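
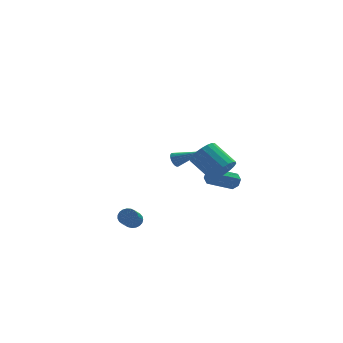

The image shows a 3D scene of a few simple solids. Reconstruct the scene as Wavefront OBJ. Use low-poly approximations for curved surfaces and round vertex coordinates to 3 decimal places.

v 2.972 -4.236 0.443
v 3.471 -4.461 1.219
v 2.527 -3.189 2.194
v 2.028 -2.964 1.417
v 3.703 -4.154 1.044
v 2.759 -2.882 2.018
v 3.791 -3.863 0.749
v 2.846 -2.591 1.724
v 3.716 -3.647 0.394
v 2.771 -2.375 1.369
v 3.494 -3.547 0.048
v 2.549 -2.275 1.023
v 3.168 -3.583 -0.219
v 2.224 -2.311 0.756
v 2.804 -3.749 -0.356
v 1.86 -2.477 0.619
v 2.473 -4.011 -0.334
v 1.529 -2.739 0.641
v 2.241 -4.318 -0.158
v 1.297 -3.046 0.816
v 2.154 -4.609 0.136
v 1.209 -3.337 1.111
v 2.229 -4.825 0.491
v 1.284 -3.553 1.466
v 2.451 -4.925 0.837
v 1.506 -3.653 1.812
v 2.776 -4.889 1.104
v 1.832 -3.617 2.079
v 3.14 -4.723 1.241
v 2.196 -3.451 2.216
v 4.698 0.68 -3.218
v 5.06 0.714 -2.691
v 3.644 -0.225 -1.656
v 3.282 -0.26 -2.182
v 4.766 1.102 -2.742
v 3.35 0.163 -1.706
v 4.432 1.243 -3.072
v 3.016 0.304 -2.036
v 4.253 1.053 -3.487
v 2.837 0.114 -2.451
v 4.336 0.645 -3.744
v 2.92 -0.294 -2.709
v 4.63 0.257 -3.694
v 3.214 -0.682 -2.658
v 4.964 0.116 -3.364
v 3.548 -0.823 -2.328
v 5.143 0.306 -2.949
v 3.727 -0.633 -1.913
v 1.999 4.399 -3.056
v 2.32 4.528 -3.497
v 3.701 3.561 -2.064
v 2.338 4.719 -3.366
v 2.298 4.856 -3.182
v 2.206 4.914 -2.976
v 2.079 4.882 -2.783
v 1.938 4.767 -2.638
v 1.807 4.589 -2.565
v 1.71 4.378 -2.577
v 1.663 4.17 -2.671
v 1.674 4.002 -2.832
v 1.741 3.903 -3.032
v 1.853 3.89 -3.236
v 1.991 3.964 -3.408
v 2.129 4.114 -3.52
v 2.246 4.314 -3.551
v -1.828 -1.986 -4.282
v -1.392 -1.853 -3.891
v -1.876 -2.801 -3.028
v -2.312 -2.934 -3.418
v -1.574 -1.697 -3.821
v -2.057 -2.645 -2.958
v -1.799 -1.591 -3.831
v -2.283 -2.539 -2.968
v -2.03 -1.553 -3.919
v -2.513 -2.501 -3.056
v -2.226 -1.59 -4.069
v -2.709 -2.538 -3.206
v -2.353 -1.695 -4.256
v -2.836 -2.643 -3.393
v -2.389 -1.851 -4.447
v -2.872 -2.799 -3.584
v -2.328 -2.03 -4.61
v -2.812 -2.978 -3.747
v -2.181 -2.202 -4.716
v -2.665 -3.15 -3.853
v -1.973 -2.336 -4.747
v -2.456 -3.284 -3.884
v -1.74 -2.41 -4.697
v -2.223 -3.357 -3.834
v -1.522 -2.41 -4.576
v -2.005 -3.358 -3.713
v -1.357 -2.337 -4.403
v -1.841 -3.285 -3.54
v -1.274 -2.204 -4.21
v -1.757 -3.151 -3.347
v -1.286 -2.032 -4.029
v -1.77 -2.98 -3.166
f 2 1 5
f 2 5 3
f 3 5 6
f 3 6 4
f 5 1 7
f 5 7 6
f 6 7 8
f 6 8 4
f 7 1 9
f 7 9 8
f 8 9 10
f 8 10 4
f 9 1 11
f 9 11 10
f 10 11 12
f 10 12 4
f 11 1 13
f 11 13 12
f 12 13 14
f 12 14 4
f 13 1 15
f 13 15 14
f 14 15 16
f 14 16 4
f 15 1 17
f 15 17 16
f 16 17 18
f 16 18 4
f 17 1 19
f 17 19 18
f 18 19 20
f 18 20 4
f 19 1 21
f 19 21 20
f 20 21 22
f 20 22 4
f 21 1 23
f 21 23 22
f 22 23 24
f 22 24 4
f 23 1 25
f 23 25 24
f 24 25 26
f 24 26 4
f 25 1 27
f 25 27 26
f 26 27 28
f 26 28 4
f 27 1 29
f 27 29 28
f 28 29 30
f 28 30 4
f 29 1 2
f 29 2 30
f 30 2 3
f 30 3 4
f 32 31 35
f 32 35 33
f 33 35 36
f 33 36 34
f 35 31 37
f 35 37 36
f 36 37 38
f 36 38 34
f 37 31 39
f 37 39 38
f 38 39 40
f 38 40 34
f 39 31 41
f 39 41 40
f 40 41 42
f 40 42 34
f 41 31 43
f 41 43 42
f 42 43 44
f 42 44 34
f 43 31 45
f 43 45 44
f 44 45 46
f 44 46 34
f 45 31 47
f 45 47 46
f 46 47 48
f 46 48 34
f 47 31 32
f 47 32 48
f 48 32 33
f 48 33 34
f 50 49 52
f 50 52 51
f 52 49 53
f 52 53 51
f 53 49 54
f 53 54 51
f 54 49 55
f 54 55 51
f 55 49 56
f 55 56 51
f 56 49 57
f 56 57 51
f 57 49 58
f 57 58 51
f 58 49 59
f 58 59 51
f 59 49 60
f 59 60 51
f 60 49 61
f 60 61 51
f 61 49 62
f 61 62 51
f 62 49 63
f 62 63 51
f 63 49 64
f 63 64 51
f 64 49 65
f 64 65 51
f 65 49 50
f 65 50 51
f 67 66 70
f 67 70 68
f 68 70 71
f 68 71 69
f 70 66 72
f 70 72 71
f 71 72 73
f 71 73 69
f 72 66 74
f 72 74 73
f 73 74 75
f 73 75 69
f 74 66 76
f 74 76 75
f 75 76 77
f 75 77 69
f 76 66 78
f 76 78 77
f 77 78 79
f 77 79 69
f 78 66 80
f 78 80 79
f 79 80 81
f 79 81 69
f 80 66 82
f 80 82 81
f 81 82 83
f 81 83 69
f 82 66 84
f 82 84 83
f 83 84 85
f 83 85 69
f 84 66 86
f 84 86 85
f 85 86 87
f 85 87 69
f 86 66 88
f 86 88 87
f 87 88 89
f 87 89 69
f 88 66 90
f 88 90 89
f 89 90 91
f 89 91 69
f 90 66 92
f 90 92 91
f 91 92 93
f 91 93 69
f 92 66 94
f 92 94 93
f 93 94 95
f 93 95 69
f 94 66 96
f 94 96 95
f 95 96 97
f 95 97 69
f 96 66 67
f 96 67 97
f 97 67 68
f 97 68 69



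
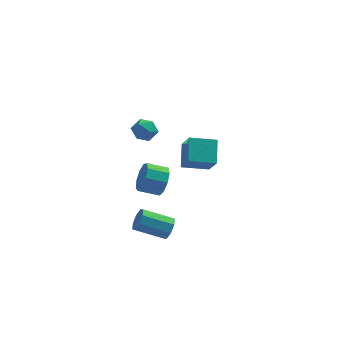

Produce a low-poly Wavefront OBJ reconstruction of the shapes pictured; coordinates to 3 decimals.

v -0.717 1.511 0.161
v -0.244 1.886 0.503
v 0.104 0.934 -0.343
v 0.577 1.309 -0.001
v 0.178 0.858 0.343
v -0.33 1.214 0.654
v 0.19 1.606 -0.494
v -0.318 1.962 -0.183
v 0.317 1.945 0.098
v 0.309 1.482 0.615
v -0.449 1.338 -0.455
v -0.457 0.875 0.062
v 0.778 -3.057 -3.36
v 1.036 -2.864 -2.83
v -0.381 -2.73 -2.19
v -0.638 -2.923 -2.72
v 0.937 -2.505 -3.125
v -0.48 -2.372 -2.485
v 0.745 -2.47 -3.557
v -0.672 -2.336 -2.918
v 0.573 -2.779 -3.874
v -0.844 -2.645 -3.235
v 0.521 -3.25 -3.89
v -0.896 -3.116 -3.25
v 0.62 -3.608 -3.595
v -0.797 -3.475 -2.955
v 0.812 -3.644 -3.162
v -0.605 -3.51 -2.523
v 0.984 -3.335 -2.845
v -0.433 -3.201 -2.206
v 1.743 2.976 -4.053
v 2.03 2.107 -2.889
v 1.873 4.116 -3.234
v 2.159 3.248 -2.07
v 3.121 3.032 -4.35
v 3.407 2.164 -3.186
v 3.25 4.173 -3.531
v 3.537 3.304 -2.367
v 0.542 -2.732 -0.24
v 0.795 -2.393 0.415
v -0.169 -2.37 0.776
v -0.422 -2.708 0.12
v 0.67 -2.021 0.054
v -0.295 -1.997 0.415
v 0.484 -1.981 -0.444
v -0.48 -1.958 -0.084
v 0.326 -2.293 -0.848
v -0.639 -2.269 -0.487
v 0.269 -2.81 -0.967
v -0.696 -2.786 -0.606
v 0.34 -3.29 -0.746
v -0.625 -3.267 -0.385
v 0.506 -3.509 -0.288
v -0.459 -3.486 0.072
v 0.688 -3.365 0.192
v -0.276 -3.341 0.552
v 0.803 -2.924 0.469
v -0.162 -2.9 0.83
f 1 12 6
f 1 6 2
f 1 2 8
f 1 8 11
f 1 11 12
f 2 6 10
f 6 12 5
f 12 11 3
f 11 8 7
f 8 2 9
f 4 10 5
f 4 5 3
f 4 3 7
f 4 7 9
f 4 9 10
f 5 10 6
f 3 5 12
f 7 3 11
f 9 7 8
f 10 9 2
f 14 13 17
f 14 17 15
f 15 17 18
f 15 18 16
f 17 13 19
f 17 19 18
f 18 19 20
f 18 20 16
f 19 13 21
f 19 21 20
f 20 21 22
f 20 22 16
f 21 13 23
f 21 23 22
f 22 23 24
f 22 24 16
f 23 13 25
f 23 25 24
f 24 25 26
f 24 26 16
f 25 13 27
f 25 27 26
f 26 27 28
f 26 28 16
f 27 13 29
f 27 29 28
f 28 29 30
f 28 30 16
f 29 13 14
f 29 14 30
f 30 14 15
f 30 15 16
f 32 34 31
f 35 32 31
f 31 34 33
f 33 35 31
f 32 38 34
f 36 32 35
f 36 38 32
f 34 38 33
f 37 35 33
f 33 38 37
f 37 36 35
f 38 36 37
f 40 39 43
f 40 43 41
f 41 43 44
f 41 44 42
f 43 39 45
f 43 45 44
f 44 45 46
f 44 46 42
f 45 39 47
f 45 47 46
f 46 47 48
f 46 48 42
f 47 39 49
f 47 49 48
f 48 49 50
f 48 50 42
f 49 39 51
f 49 51 50
f 50 51 52
f 50 52 42
f 51 39 53
f 51 53 52
f 52 53 54
f 52 54 42
f 53 39 55
f 53 55 54
f 54 55 56
f 54 56 42
f 55 39 57
f 55 57 56
f 56 57 58
f 56 58 42
f 57 39 40
f 57 40 58
f 58 40 41
f 58 41 42



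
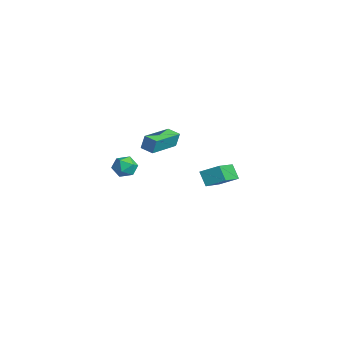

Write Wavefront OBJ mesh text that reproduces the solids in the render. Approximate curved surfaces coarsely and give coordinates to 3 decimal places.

v 2.953 0.359 -2.662
v 2.362 0.251 -1.874
v 3.501 1.221 -2.133
v 2.91 1.114 -1.346
v 4.27 -0.974 -1.854
v 3.679 -1.081 -1.067
v 4.818 -0.111 -1.326
v 4.227 -0.219 -0.538
v -4.104 -2.11 -3.966
v -3.635 -2.154 -3.321
v -3.305 -2.906 -4.599
v -2.836 -2.95 -3.954
v -3.562 -3.284 -3.944
v -4.056 -2.792 -3.553
v -2.884 -2.268 -4.367
v -3.378 -1.776 -3.976
v -2.881 -2.251 -3.568
v -3.3 -2.879 -3.307
v -3.64 -2.181 -4.613
v -4.059 -2.809 -4.352
v -0.542 -2.688 -1.039
v -0.468 -2.487 -0.144
v -1.64 -0.914 -1.349
v -1.567 -0.712 -0.454
v 0.147 -2.288 -1.186
v 0.22 -2.086 -0.291
v -0.952 -0.513 -1.496
v -0.878 -0.312 -0.601
f 2 4 1
f 5 2 1
f 1 4 3
f 3 5 1
f 2 8 4
f 6 2 5
f 6 8 2
f 4 8 3
f 7 5 3
f 3 8 7
f 7 6 5
f 8 6 7
f 9 20 14
f 9 14 10
f 9 10 16
f 9 16 19
f 9 19 20
f 10 14 18
f 14 20 13
f 20 19 11
f 19 16 15
f 16 10 17
f 12 18 13
f 12 13 11
f 12 11 15
f 12 15 17
f 12 17 18
f 13 18 14
f 11 13 20
f 15 11 19
f 17 15 16
f 18 17 10
f 22 24 21
f 25 22 21
f 21 24 23
f 23 25 21
f 22 28 24
f 26 22 25
f 26 28 22
f 24 28 23
f 27 25 23
f 23 28 27
f 27 26 25
f 28 26 27



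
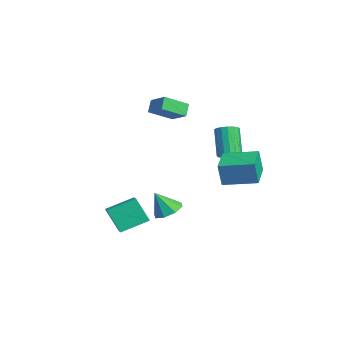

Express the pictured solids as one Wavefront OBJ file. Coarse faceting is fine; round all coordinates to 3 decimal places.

v -2.039 0.113 -4.227
v -1.083 0.211 -3.953
v -2.381 -0.633 -2.773
v -1.51 0.811 -3.746
v -2.247 1.002 -3.821
v -2.863 0.672 -4.134
v -2.996 0.015 -4.502
v -2.569 -0.586 -4.709
v -1.832 -0.777 -4.634
v -1.216 -0.447 -4.321
v 0.488 -4.635 -2.029
v 1.368 -4.82 -1.664
v 0.566 -2.908 -1.343
v 1.446 -3.093 -0.978
v 1.234 -4.067 -3.542
v 2.114 -4.252 -3.177
v 1.312 -2.34 -2.856
v 2.192 -2.525 -2.491
v -3.188 -0.731 3.657
v -3.72 -0.361 4.365
v -3.235 0.805 2.82
v -3.767 1.175 3.528
v -1.973 -0.315 4.352
v -2.505 0.055 5.06
v -2.02 1.221 3.515
v -2.552 1.591 4.223
v -0.06 3.056 -0.517
v -0.12 2.808 1.012
v 1.003 4.894 -0.177
v 0.943 4.646 1.352
v 1.737 2.034 -0.612
v 1.677 1.786 0.917
v 2.8 3.872 -0.272
v 2.74 3.624 1.257
v -0.602 3.425 0.511
v -0.199 2.923 0.914
v -1.435 3.233 2.533
v -1.838 3.735 2.129
v -0.034 3.241 0.98
v -1.269 3.55 2.599
v 0.002 3.6 0.938
v -1.234 3.91 2.557
v -0.102 3.92 0.798
v -1.338 4.229 2.417
v -0.32 4.126 0.592
v -1.555 4.435 2.211
v -0.602 4.172 0.368
v -1.838 4.481 1.987
v -0.885 4.047 0.176
v -2.121 4.356 1.795
v -1.103 3.779 0.061
v -2.338 4.088 1.68
v -1.206 3.43 0.049
v -2.442 3.74 1.668
v -1.171 3.081 0.142
v -2.406 3.39 1.761
v -1.005 2.81 0.32
v -2.241 3.119 1.939
v -0.748 2.68 0.542
v -1.983 2.989 2.161
v -0.456 2.721 0.756
v -1.692 3.03 2.375
f 2 1 4
f 2 4 3
f 4 1 5
f 4 5 3
f 5 1 6
f 5 6 3
f 6 1 7
f 6 7 3
f 7 1 8
f 7 8 3
f 8 1 9
f 8 9 3
f 9 1 10
f 9 10 3
f 10 1 2
f 10 2 3
f 12 14 11
f 15 12 11
f 11 14 13
f 13 15 11
f 12 18 14
f 16 12 15
f 16 18 12
f 14 18 13
f 17 15 13
f 13 18 17
f 17 16 15
f 18 16 17
f 20 22 19
f 23 20 19
f 19 22 21
f 21 23 19
f 20 26 22
f 24 20 23
f 24 26 20
f 22 26 21
f 25 23 21
f 21 26 25
f 25 24 23
f 26 24 25
f 28 30 27
f 31 28 27
f 27 30 29
f 29 31 27
f 28 34 30
f 32 28 31
f 32 34 28
f 30 34 29
f 33 31 29
f 29 34 33
f 33 32 31
f 34 32 33
f 36 35 39
f 36 39 37
f 37 39 40
f 37 40 38
f 39 35 41
f 39 41 40
f 40 41 42
f 40 42 38
f 41 35 43
f 41 43 42
f 42 43 44
f 42 44 38
f 43 35 45
f 43 45 44
f 44 45 46
f 44 46 38
f 45 35 47
f 45 47 46
f 46 47 48
f 46 48 38
f 47 35 49
f 47 49 48
f 48 49 50
f 48 50 38
f 49 35 51
f 49 51 50
f 50 51 52
f 50 52 38
f 51 35 53
f 51 53 52
f 52 53 54
f 52 54 38
f 53 35 55
f 53 55 54
f 54 55 56
f 54 56 38
f 55 35 57
f 55 57 56
f 56 57 58
f 56 58 38
f 57 35 59
f 57 59 58
f 58 59 60
f 58 60 38
f 59 35 61
f 59 61 60
f 60 61 62
f 60 62 38
f 61 35 36
f 61 36 62
f 62 36 37
f 62 37 38



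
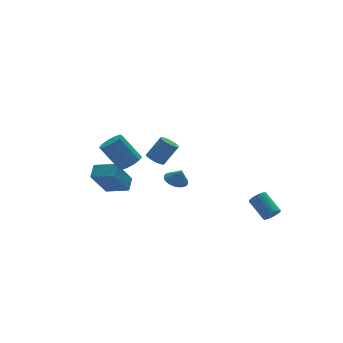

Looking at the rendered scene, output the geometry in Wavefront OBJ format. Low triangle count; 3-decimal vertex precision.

v -3.501 -1.074 2.03
v -2.78 -0.801 2.278
v -3.658 0.067 3.877
v -4.379 -0.206 3.63
v -2.982 -0.454 1.979
v -3.86 0.414 3.578
v -3.382 -0.344 1.7
v -4.261 0.524 3.299
v -3.828 -0.513 1.546
v -4.706 0.355 3.146
v -4.149 -0.896 1.578
v -5.027 -0.028 3.177
v -4.222 -1.347 1.783
v -5.1 -0.479 3.382
v -4.02 -1.694 2.082
v -4.898 -0.826 3.681
v -3.619 -1.804 2.361
v -4.498 -0.936 3.96
v -3.174 -1.635 2.514
v -4.052 -0.767 4.114
v -2.853 -1.252 2.483
v -3.731 -0.384 4.082
v 4.094 -4.532 -2.53
v 4.645 -4.576 -2.271
v 4.336 -3.252 -1.391
v 3.786 -3.208 -1.65
v 4.693 -4.44 -2.46
v 4.385 -3.115 -1.579
v 4.65 -4.317 -2.659
v 4.342 -2.993 -1.779
v 4.523 -4.227 -2.839
v 4.214 -2.903 -1.959
v 4.33 -4.184 -2.972
v 4.022 -2.859 -2.092
v 4.102 -4.194 -3.037
v 3.793 -2.869 -2.157
v 3.872 -4.255 -3.026
v 3.563 -2.93 -2.146
v 3.676 -4.358 -2.939
v 3.368 -3.034 -2.058
v 3.544 -4.488 -2.789
v 3.235 -3.164 -1.909
v 3.495 -4.625 -2.601
v 3.187 -3.3 -1.72
v 3.538 -4.747 -2.401
v 3.23 -3.423 -1.521
v 3.666 -4.837 -2.221
v 3.357 -3.513 -1.341
v 3.858 -4.881 -2.088
v 3.55 -3.556 -1.208
v 4.087 -4.871 -2.023
v 3.778 -3.546 -1.143
v 4.317 -4.81 -2.034
v 4.008 -3.485 -1.154
v 4.512 -4.706 -2.122
v 4.204 -3.382 -1.241
v 0.725 1.715 -2.148
v 1.344 1.297 -2.436
v 0.975 1.425 -1.192
v 1.476 1.575 -2.386
v 1.494 1.875 -2.301
v 1.395 2.15 -2.192
v 1.194 2.359 -2.076
v 0.921 2.47 -1.971
v 0.619 2.465 -1.894
v 0.333 2.347 -1.855
v 0.107 2.132 -1.86
v -0.026 1.854 -1.91
v -0.044 1.554 -1.996
v 0.055 1.279 -2.105
v 0.256 1.07 -2.221
v 0.529 0.959 -2.325
v 0.831 0.964 -2.403
v 1.117 1.082 -2.442
v -4.16 1.157 -1.547
v -5.306 0.759 0.276
v -3.636 1.872 -1.062
v -4.782 1.474 0.761
v -3.118 0.106 -1.121
v -4.264 -0.292 0.702
v -2.594 0.821 -0.636
v -3.74 0.423 1.187
v -0.006 3.2 -0.946
v 0.51 3.014 -1.329
v 1.483 2.974 0.003
v 0.966 3.16 0.386
v 0.529 3.311 -1.334
v 1.502 3.271 -0.002
v 0.441 3.587 -1.261
v 1.414 3.547 0.071
v 0.264 3.786 -1.126
v 1.237 3.746 0.206
v 0.034 3.869 -0.956
v 1.007 3.829 0.376
v -0.204 3.819 -0.783
v 0.769 3.779 0.549
v -0.403 3.647 -0.643
v 0.57 3.607 0.689
v -0.523 3.386 -0.563
v 0.45 3.346 0.769
v -0.542 3.089 -0.558
v 0.431 3.049 0.774
v -0.454 2.813 -0.631
v 0.519 2.773 0.701
v -0.277 2.614 -0.766
v 0.696 2.574 0.566
v -0.047 2.531 -0.936
v 0.926 2.491 0.396
v 0.191 2.581 -1.109
v 1.164 2.541 0.223
v 0.39 2.753 -1.249
v 1.363 2.713 0.083
f 2 1 5
f 2 5 3
f 3 5 6
f 3 6 4
f 5 1 7
f 5 7 6
f 6 7 8
f 6 8 4
f 7 1 9
f 7 9 8
f 8 9 10
f 8 10 4
f 9 1 11
f 9 11 10
f 10 11 12
f 10 12 4
f 11 1 13
f 11 13 12
f 12 13 14
f 12 14 4
f 13 1 15
f 13 15 14
f 14 15 16
f 14 16 4
f 15 1 17
f 15 17 16
f 16 17 18
f 16 18 4
f 17 1 19
f 17 19 18
f 18 19 20
f 18 20 4
f 19 1 21
f 19 21 20
f 20 21 22
f 20 22 4
f 21 1 2
f 21 2 22
f 22 2 3
f 22 3 4
f 24 23 27
f 24 27 25
f 25 27 28
f 25 28 26
f 27 23 29
f 27 29 28
f 28 29 30
f 28 30 26
f 29 23 31
f 29 31 30
f 30 31 32
f 30 32 26
f 31 23 33
f 31 33 32
f 32 33 34
f 32 34 26
f 33 23 35
f 33 35 34
f 34 35 36
f 34 36 26
f 35 23 37
f 35 37 36
f 36 37 38
f 36 38 26
f 37 23 39
f 37 39 38
f 38 39 40
f 38 40 26
f 39 23 41
f 39 41 40
f 40 41 42
f 40 42 26
f 41 23 43
f 41 43 42
f 42 43 44
f 42 44 26
f 43 23 45
f 43 45 44
f 44 45 46
f 44 46 26
f 45 23 47
f 45 47 46
f 46 47 48
f 46 48 26
f 47 23 49
f 47 49 48
f 48 49 50
f 48 50 26
f 49 23 51
f 49 51 50
f 50 51 52
f 50 52 26
f 51 23 53
f 51 53 52
f 52 53 54
f 52 54 26
f 53 23 55
f 53 55 54
f 54 55 56
f 54 56 26
f 55 23 24
f 55 24 56
f 56 24 25
f 56 25 26
f 58 57 60
f 58 60 59
f 60 57 61
f 60 61 59
f 61 57 62
f 61 62 59
f 62 57 63
f 62 63 59
f 63 57 64
f 63 64 59
f 64 57 65
f 64 65 59
f 65 57 66
f 65 66 59
f 66 57 67
f 66 67 59
f 67 57 68
f 67 68 59
f 68 57 69
f 68 69 59
f 69 57 70
f 69 70 59
f 70 57 71
f 70 71 59
f 71 57 72
f 71 72 59
f 72 57 73
f 72 73 59
f 73 57 74
f 73 74 59
f 74 57 58
f 74 58 59
f 76 78 75
f 79 76 75
f 75 78 77
f 77 79 75
f 76 82 78
f 80 76 79
f 80 82 76
f 78 82 77
f 81 79 77
f 77 82 81
f 81 80 79
f 82 80 81
f 84 83 87
f 84 87 85
f 85 87 88
f 85 88 86
f 87 83 89
f 87 89 88
f 88 89 90
f 88 90 86
f 89 83 91
f 89 91 90
f 90 91 92
f 90 92 86
f 91 83 93
f 91 93 92
f 92 93 94
f 92 94 86
f 93 83 95
f 93 95 94
f 94 95 96
f 94 96 86
f 95 83 97
f 95 97 96
f 96 97 98
f 96 98 86
f 97 83 99
f 97 99 98
f 98 99 100
f 98 100 86
f 99 83 101
f 99 101 100
f 100 101 102
f 100 102 86
f 101 83 103
f 101 103 102
f 102 103 104
f 102 104 86
f 103 83 105
f 103 105 104
f 104 105 106
f 104 106 86
f 105 83 107
f 105 107 106
f 106 107 108
f 106 108 86
f 107 83 109
f 107 109 108
f 108 109 110
f 108 110 86
f 109 83 111
f 109 111 110
f 110 111 112
f 110 112 86
f 111 83 84
f 111 84 112
f 112 84 85
f 112 85 86



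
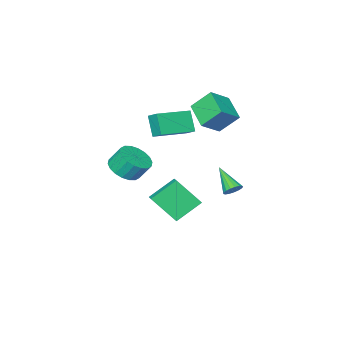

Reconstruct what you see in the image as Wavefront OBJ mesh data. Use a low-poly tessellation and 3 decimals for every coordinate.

v -2.983 -0.547 -2.856
v -2.406 -0.661 -2.898
v -3.177 -1.933 -1.724
v -2.424 -0.482 -2.68
v -2.57 -0.317 -2.503
v -2.81 -0.205 -2.407
v -3.091 -0.171 -2.414
v -3.346 -0.223 -2.521
v -3.519 -0.35 -2.706
v -3.569 -0.521 -2.924
v -3.485 -0.699 -3.127
v -3.286 -0.841 -3.268
v -3.017 -0.916 -3.314
v -2.741 -0.907 -3.256
v -2.521 -0.815 -3.105
v -0.537 -2.583 -5.127
v -1.991 -2.18 -4.039
v -0.123 -1.904 -4.825
v -1.577 -1.502 -3.737
v 0.277 -3.758 -3.603
v -1.177 -3.356 -2.515
v 0.691 -3.08 -3.301
v -0.763 -2.677 -2.213
v -0.632 -1.683 1.863
v -0.901 -2.389 3.053
v -0.619 -0.97 2.289
v -0.888 -1.677 3.479
v 1.488 -1.923 2.201
v 1.219 -2.63 3.391
v 1.501 -1.211 2.627
v 1.232 -1.917 3.817
v -3.971 -1.185 2.166
v -4.515 -2.704 2.918
v -2.708 -1.228 2.992
v -3.251 -2.748 3.743
v -3.249 -2.012 1.017
v -3.792 -3.532 1.768
v -1.985 -2.056 1.842
v -2.529 -3.575 2.594
v 3.29 -2.084 0.343
v 3.761 -2.761 0.908
v 3.382 -2.214 1.882
v 2.91 -1.536 1.317
v 4.071 -2.447 0.851
v 3.691 -1.899 1.825
v 4.226 -2.06 0.694
v 3.846 -1.513 1.668
v 4.195 -1.678 0.468
v 3.816 -1.131 1.442
v 3.986 -1.377 0.217
v 3.606 -0.829 1.19
v 3.638 -1.215 -0.01
v 3.258 -0.668 0.964
v 3.221 -1.226 -0.166
v 2.842 -0.678 0.808
v 2.818 -1.406 -0.222
v 2.439 -0.859 0.752
v 2.509 -1.721 -0.165
v 2.129 -1.173 0.809
v 2.354 -2.107 -0.008
v 1.974 -1.56 0.966
v 2.384 -2.489 0.218
v 2.005 -1.942 1.192
v 2.594 -2.791 0.47
v 2.214 -2.243 1.443
v 2.942 -2.952 0.696
v 2.562 -2.405 1.67
v 3.358 -2.942 0.852
v 2.979 -2.394 1.826
f 2 1 4
f 2 4 3
f 4 1 5
f 4 5 3
f 5 1 6
f 5 6 3
f 6 1 7
f 6 7 3
f 7 1 8
f 7 8 3
f 8 1 9
f 8 9 3
f 9 1 10
f 9 10 3
f 10 1 11
f 10 11 3
f 11 1 12
f 11 12 3
f 12 1 13
f 12 13 3
f 13 1 14
f 13 14 3
f 14 1 15
f 14 15 3
f 15 1 2
f 15 2 3
f 17 19 16
f 20 17 16
f 16 19 18
f 18 20 16
f 17 23 19
f 21 17 20
f 21 23 17
f 19 23 18
f 22 20 18
f 18 23 22
f 22 21 20
f 23 21 22
f 25 27 24
f 28 25 24
f 24 27 26
f 26 28 24
f 25 31 27
f 29 25 28
f 29 31 25
f 27 31 26
f 30 28 26
f 26 31 30
f 30 29 28
f 31 29 30
f 33 35 32
f 36 33 32
f 32 35 34
f 34 36 32
f 33 39 35
f 37 33 36
f 37 39 33
f 35 39 34
f 38 36 34
f 34 39 38
f 38 37 36
f 39 37 38
f 41 40 44
f 41 44 42
f 42 44 45
f 42 45 43
f 44 40 46
f 44 46 45
f 45 46 47
f 45 47 43
f 46 40 48
f 46 48 47
f 47 48 49
f 47 49 43
f 48 40 50
f 48 50 49
f 49 50 51
f 49 51 43
f 50 40 52
f 50 52 51
f 51 52 53
f 51 53 43
f 52 40 54
f 52 54 53
f 53 54 55
f 53 55 43
f 54 40 56
f 54 56 55
f 55 56 57
f 55 57 43
f 56 40 58
f 56 58 57
f 57 58 59
f 57 59 43
f 58 40 60
f 58 60 59
f 59 60 61
f 59 61 43
f 60 40 62
f 60 62 61
f 61 62 63
f 61 63 43
f 62 40 64
f 62 64 63
f 63 64 65
f 63 65 43
f 64 40 66
f 64 66 65
f 65 66 67
f 65 67 43
f 66 40 68
f 66 68 67
f 67 68 69
f 67 69 43
f 68 40 41
f 68 41 69
f 69 41 42
f 69 42 43



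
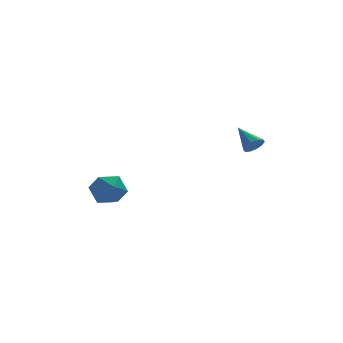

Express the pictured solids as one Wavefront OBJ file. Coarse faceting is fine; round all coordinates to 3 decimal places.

v -2.965 0.785 -3.06
v -2.601 0.22 -4.001
v -4.559 1.22 -3.939
v -4.195 0.655 -4.88
v -4.464 0.068 -3.92
v -3.479 -0.201 -3.377
v -3.681 1.641 -4.563
v -2.696 1.372 -4.02
v -3.043 0.748 -4.93
v -3.528 -0.224 -4.532
v -3.632 1.664 -3.408
v -4.117 0.692 -3.01
v 3.772 -1.904 -0.356
v 4.385 -1.777 -0.148
v 3.208 -0.676 0.556
v 4.318 -1.557 -0.485
v 4.042 -1.47 -0.773
v 3.663 -1.549 -0.901
v 3.326 -1.764 -0.821
v 3.159 -2.032 -0.563
v 3.226 -2.251 -0.226
v 3.501 -2.338 0.062
v 3.88 -2.259 0.19
v 4.218 -2.045 0.11
f 1 12 6
f 1 6 2
f 1 2 8
f 1 8 11
f 1 11 12
f 2 6 10
f 6 12 5
f 12 11 3
f 11 8 7
f 8 2 9
f 4 10 5
f 4 5 3
f 4 3 7
f 4 7 9
f 4 9 10
f 5 10 6
f 3 5 12
f 7 3 11
f 9 7 8
f 10 9 2
f 14 13 16
f 14 16 15
f 16 13 17
f 16 17 15
f 17 13 18
f 17 18 15
f 18 13 19
f 18 19 15
f 19 13 20
f 19 20 15
f 20 13 21
f 20 21 15
f 21 13 22
f 21 22 15
f 22 13 23
f 22 23 15
f 23 13 24
f 23 24 15
f 24 13 14
f 24 14 15



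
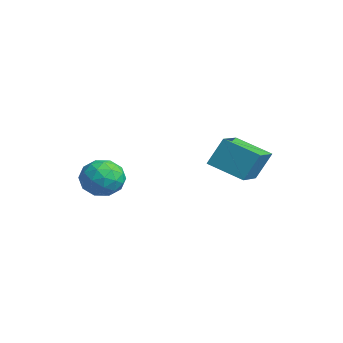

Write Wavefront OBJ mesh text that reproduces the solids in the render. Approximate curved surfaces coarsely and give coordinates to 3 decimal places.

v 3.365 2.203 0.352
v 3.482 3.007 1.925
v 1.884 3.455 -0.177
v 2.002 4.259 1.396
v 4.778 3.541 -0.436
v 4.896 4.345 1.137
v 3.298 4.793 -0.965
v 3.415 5.597 0.608
v -2.685 -1.26 -2.278
v -1.641 -0.904 -2.89
v -1.539 -2.096 -0.81
v -0.495 -1.74 -1.422
v -1.24 -0.873 -0.889
v -1.948 -0.356 -1.796
v -1.232 -2.644 -1.904
v -1.94 -2.127 -2.811
v -0.743 -1.76 -2.659
v -0.747 -0.665 -2.032
v -2.433 -2.335 -1.668
v -2.437 -1.24 -1.041
v -2.264 -1.008 -2.713
v -0.916 -1.992 -0.987
v -1.354 -1.481 -0.674
v -0.74 -1.273 -1.034
v -2.444 -0.686 -2.07
v -1.83 -0.477 -2.43
v -1.594 -0.459 -1.254
v -1.35 -2.523 -1.27
v -0.736 -2.314 -1.63
v -2.44 -1.727 -2.666
v -1.826 -1.519 -3.026
v -1.586 -2.541 -2.446
v -1.122 -1.303 -2.937
v -0.448 -1.794 -2.074
v -0.882 -2.325 -2.357
v -1.298 -2.022 -2.891
v -1.125 -0.659 -2.569
v -0.451 -1.151 -1.706
v -0.889 -0.641 -1.392
v -1.305 -0.337 -1.925
v -0.597 -1.162 -2.433
v -2.729 -1.849 -1.994
v -2.055 -2.341 -1.131
v -1.875 -2.663 -1.775
v -2.291 -2.359 -2.308
v -2.732 -1.206 -1.626
v -2.058 -1.697 -0.763
v -1.882 -0.978 -0.809
v -2.298 -0.675 -1.343
v -2.583 -1.838 -1.267
f 2 4 1
f 5 2 1
f 1 4 3
f 3 5 1
f 2 8 4
f 6 2 5
f 6 8 2
f 4 8 3
f 7 5 3
f 3 8 7
f 7 6 5
f 8 6 7
f 9 46 25
f 46 20 49
f 25 49 14
f 46 49 25
f 9 25 21
f 25 14 26
f 21 26 10
f 25 26 21
f 9 21 30
f 21 10 31
f 30 31 16
f 21 31 30
f 9 30 42
f 30 16 45
f 42 45 19
f 30 45 42
f 9 42 46
f 42 19 50
f 46 50 20
f 42 50 46
f 10 26 37
f 26 14 40
f 37 40 18
f 26 40 37
f 14 49 27
f 49 20 48
f 27 48 13
f 49 48 27
f 20 50 47
f 50 19 43
f 47 43 11
f 50 43 47
f 19 45 44
f 45 16 32
f 44 32 15
f 45 32 44
f 16 31 36
f 31 10 33
f 36 33 17
f 31 33 36
f 12 38 24
f 38 18 39
f 24 39 13
f 38 39 24
f 12 24 22
f 24 13 23
f 22 23 11
f 24 23 22
f 12 22 29
f 22 11 28
f 29 28 15
f 22 28 29
f 12 29 34
f 29 15 35
f 34 35 17
f 29 35 34
f 12 34 38
f 34 17 41
f 38 41 18
f 34 41 38
f 13 39 27
f 39 18 40
f 27 40 14
f 39 40 27
f 11 23 47
f 23 13 48
f 47 48 20
f 23 48 47
f 15 28 44
f 28 11 43
f 44 43 19
f 28 43 44
f 17 35 36
f 35 15 32
f 36 32 16
f 35 32 36
f 18 41 37
f 41 17 33
f 37 33 10
f 41 33 37



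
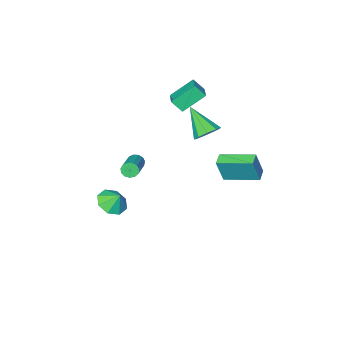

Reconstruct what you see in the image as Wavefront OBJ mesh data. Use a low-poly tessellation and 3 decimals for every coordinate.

v -3.314 -1.147 1.037
v -2.843 -1.631 0.457
v -3.206 -2.753 2.463
v -2.469 -1.298 0.803
v -2.49 -0.895 1.258
v -2.896 -0.61 1.61
v -3.499 -0.576 1.694
v -4.014 -0.81 1.47
v -4.202 -1.201 1.044
v -3.975 -1.568 0.614
v -3.438 -1.737 0.382
v 2.106 -3.017 -3.848
v 2.847 -2.379 -4.061
v 1.894 -2.483 -2.992
v 2.177 -2.162 -4.363
v 1.467 -2.446 -4.362
v 1.13 -3.064 -4.061
v 1.366 -3.654 -3.634
v 2.035 -3.871 -3.333
v 2.746 -3.587 -3.333
v 3.082 -2.969 -3.634
v -2.565 -2.706 2.913
v -3.868 -2.248 4.02
v -1.909 -1.661 3.254
v -3.212 -1.203 4.36
v -2.128 -3.217 3.64
v -3.431 -2.759 4.746
v -1.472 -2.172 3.98
v -2.775 -1.714 5.087
v -2.34 2.049 0.279
v -1.858 1.978 1.855
v -3.626 3.708 0.747
v -3.144 3.637 2.323
v -1.736 2.563 0.117
v -1.254 2.492 1.693
v -3.022 4.222 0.585
v -2.54 4.151 2.161
v 2.147 -0.419 1.47
v 2.46 -0.477 1.059
v 3.766 0.901 1.859
v 3.453 0.959 2.27
v 2.274 -0.261 0.991
v 3.579 1.117 1.791
v 2.047 -0.096 1.075
v 3.353 1.283 1.875
v 1.853 -0.033 1.285
v 3.158 1.346 2.085
v 1.751 -0.093 1.553
v 3.057 1.286 2.353
v 1.776 -0.256 1.795
v 3.081 1.122 2.595
v 1.918 -0.471 1.934
v 3.224 0.907 2.734
v 2.133 -0.67 1.926
v 3.439 0.708 2.725
v 2.353 -0.789 1.772
v 3.658 0.589 2.572
v 2.507 -0.791 1.523
v 3.813 0.588 2.323
v 2.547 -0.674 1.257
v 3.853 0.704 2.057
f 2 1 4
f 2 4 3
f 4 1 5
f 4 5 3
f 5 1 6
f 5 6 3
f 6 1 7
f 6 7 3
f 7 1 8
f 7 8 3
f 8 1 9
f 8 9 3
f 9 1 10
f 9 10 3
f 10 1 11
f 10 11 3
f 11 1 2
f 11 2 3
f 13 12 15
f 13 15 14
f 15 12 16
f 15 16 14
f 16 12 17
f 16 17 14
f 17 12 18
f 17 18 14
f 18 12 19
f 18 19 14
f 19 12 20
f 19 20 14
f 20 12 21
f 20 21 14
f 21 12 13
f 21 13 14
f 23 25 22
f 26 23 22
f 22 25 24
f 24 26 22
f 23 29 25
f 27 23 26
f 27 29 23
f 25 29 24
f 28 26 24
f 24 29 28
f 28 27 26
f 29 27 28
f 31 33 30
f 34 31 30
f 30 33 32
f 32 34 30
f 31 37 33
f 35 31 34
f 35 37 31
f 33 37 32
f 36 34 32
f 32 37 36
f 36 35 34
f 37 35 36
f 39 38 42
f 39 42 40
f 40 42 43
f 40 43 41
f 42 38 44
f 42 44 43
f 43 44 45
f 43 45 41
f 44 38 46
f 44 46 45
f 45 46 47
f 45 47 41
f 46 38 48
f 46 48 47
f 47 48 49
f 47 49 41
f 48 38 50
f 48 50 49
f 49 50 51
f 49 51 41
f 50 38 52
f 50 52 51
f 51 52 53
f 51 53 41
f 52 38 54
f 52 54 53
f 53 54 55
f 53 55 41
f 54 38 56
f 54 56 55
f 55 56 57
f 55 57 41
f 56 38 58
f 56 58 57
f 57 58 59
f 57 59 41
f 58 38 60
f 58 60 59
f 59 60 61
f 59 61 41
f 60 38 39
f 60 39 61
f 61 39 40
f 61 40 41



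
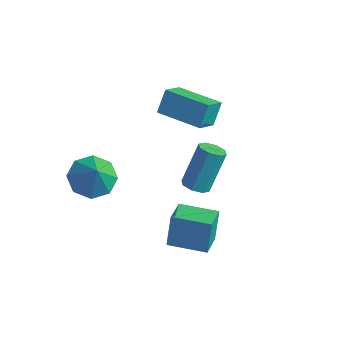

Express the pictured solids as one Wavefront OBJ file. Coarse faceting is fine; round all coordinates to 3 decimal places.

v -3.913 2.152 -1.036
v -3.766 1.176 -0.39
v -3.994 2.733 -0.141
v -3.847 1.757 0.505
v -2.073 2.423 -1.045
v -1.926 1.447 -0.399
v -2.154 3.004 -0.15
v -2.007 2.028 0.496
v -3.998 -2.213 -1.902
v -3.166 -2.191 -2.36
v -3.402 -2.567 -0.838
v -3.333 -1.552 -2.055
v -3.889 -1.301 -1.66
v -4.509 -1.584 -1.407
v -4.83 -2.236 -1.444
v -4.663 -2.874 -1.75
v -4.106 -3.126 -2.144
v -3.486 -2.843 -2.397
v -0.14 -2.57 -3.098
v -0.3 -2.145 -1.858
v -0.639 -1.528 -3.52
v -0.799 -1.103 -2.28
v 1.219 -1.937 -3.14
v 1.059 -1.512 -1.9
v 0.72 -0.895 -3.562
v 0.56 -0.47 -2.322
v -1.007 0.084 -2.299
v -0.481 0.242 -2.407
v -0.427 1.154 -0.809
v -0.953 0.996 -0.701
v -0.77 0.521 -2.556
v -0.716 1.433 -0.959
v -1.198 0.544 -2.555
v -1.144 1.456 -0.958
v -1.514 0.297 -2.403
v -1.46 1.209 -0.806
v -1.533 -0.074 -2.191
v -1.479 0.838 -0.593
v -1.244 -0.353 -2.041
v -1.19 0.559 -0.444
v -0.816 -0.376 -2.042
v -0.762 0.536 -0.445
v -0.5 -0.129 -2.194
v -0.446 0.783 -0.597
f 2 4 1
f 5 2 1
f 1 4 3
f 3 5 1
f 2 8 4
f 6 2 5
f 6 8 2
f 4 8 3
f 7 5 3
f 3 8 7
f 7 6 5
f 8 6 7
f 10 9 12
f 10 12 11
f 12 9 13
f 12 13 11
f 13 9 14
f 13 14 11
f 14 9 15
f 14 15 11
f 15 9 16
f 15 16 11
f 16 9 17
f 16 17 11
f 17 9 18
f 17 18 11
f 18 9 10
f 18 10 11
f 20 22 19
f 23 20 19
f 19 22 21
f 21 23 19
f 20 26 22
f 24 20 23
f 24 26 20
f 22 26 21
f 25 23 21
f 21 26 25
f 25 24 23
f 26 24 25
f 28 27 31
f 28 31 29
f 29 31 32
f 29 32 30
f 31 27 33
f 31 33 32
f 32 33 34
f 32 34 30
f 33 27 35
f 33 35 34
f 34 35 36
f 34 36 30
f 35 27 37
f 35 37 36
f 36 37 38
f 36 38 30
f 37 27 39
f 37 39 38
f 38 39 40
f 38 40 30
f 39 27 41
f 39 41 40
f 40 41 42
f 40 42 30
f 41 27 43
f 41 43 42
f 42 43 44
f 42 44 30
f 43 27 28
f 43 28 44
f 44 28 29
f 44 29 30



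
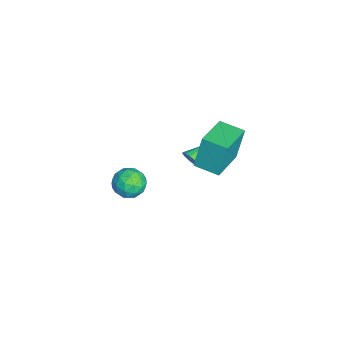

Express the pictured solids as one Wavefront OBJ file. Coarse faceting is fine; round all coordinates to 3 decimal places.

v -0.623 -0.884 -3.708
v 0.005 -1.158 -4.42
v -0.525 -2.342 -3.06
v 0.103 -2.616 -3.772
v 0.385 -1.959 -3.089
v 0.325 -1.058 -3.49
v -0.845 -2.442 -3.99
v -0.905 -1.541 -4.391
v -0.132 -2.121 -4.594
v 0.629 -1.822 -4.038
v -1.149 -1.678 -3.442
v -0.388 -1.379 -2.886
v -0.318 -0.893 -4.121
v -0.202 -2.607 -3.359
v -0.036 -2.221 -2.958
v 0.333 -2.382 -3.376
v -0.13 -0.834 -3.574
v 0.24 -0.995 -3.993
v 0.463 -1.466 -3.211
v -0.76 -2.505 -3.487
v -0.39 -2.666 -3.906
v -0.853 -1.118 -4.104
v -0.484 -1.279 -4.522
v -0.983 -2.034 -4.269
v -0.029 -1.62 -4.642
v 0.029 -2.477 -4.261
v -0.528 -2.375 -4.389
v -0.564 -1.845 -4.624
v 0.418 -1.444 -4.315
v 0.476 -2.302 -3.934
v 0.642 -1.915 -3.532
v 0.606 -1.386 -3.768
v 0.338 -2.011 -4.417
v -0.996 -1.198 -3.546
v -0.938 -2.056 -3.165
v -1.126 -2.114 -3.712
v -1.162 -1.585 -3.948
v -0.549 -1.023 -3.219
v -0.491 -1.88 -2.838
v 0.044 -1.655 -2.856
v 0.008 -1.125 -3.091
v -0.858 -1.489 -3.063
v 0.084 1.497 -1.346
v 0.535 1.651 -0.876
v -0.884 2.523 -0.754
v 0.603 1.866 -1.139
v 0.531 1.983 -1.458
v 0.34 1.969 -1.747
v 0.079 1.829 -1.928
v -0.18 1.599 -1.954
v -0.368 1.342 -1.816
v -0.435 1.127 -1.553
v -0.364 1.011 -1.234
v -0.172 1.024 -0.946
v 0.088 1.165 -0.764
v 0.347 1.394 -0.739
v 1.685 2.461 1.426
v 1.415 2.864 3.314
v 2.277 3.695 1.247
v 2.007 4.098 3.136
v 3.613 1.602 1.884
v 3.343 2.005 3.773
v 4.205 2.836 1.706
v 3.935 3.239 3.594
f 1 38 17
f 38 12 41
f 17 41 6
f 38 41 17
f 1 17 13
f 17 6 18
f 13 18 2
f 17 18 13
f 1 13 22
f 13 2 23
f 22 23 8
f 13 23 22
f 1 22 34
f 22 8 37
f 34 37 11
f 22 37 34
f 1 34 38
f 34 11 42
f 38 42 12
f 34 42 38
f 2 18 29
f 18 6 32
f 29 32 10
f 18 32 29
f 6 41 19
f 41 12 40
f 19 40 5
f 41 40 19
f 12 42 39
f 42 11 35
f 39 35 3
f 42 35 39
f 11 37 36
f 37 8 24
f 36 24 7
f 37 24 36
f 8 23 28
f 23 2 25
f 28 25 9
f 23 25 28
f 4 30 16
f 30 10 31
f 16 31 5
f 30 31 16
f 4 16 14
f 16 5 15
f 14 15 3
f 16 15 14
f 4 14 21
f 14 3 20
f 21 20 7
f 14 20 21
f 4 21 26
f 21 7 27
f 26 27 9
f 21 27 26
f 4 26 30
f 26 9 33
f 30 33 10
f 26 33 30
f 5 31 19
f 31 10 32
f 19 32 6
f 31 32 19
f 3 15 39
f 15 5 40
f 39 40 12
f 15 40 39
f 7 20 36
f 20 3 35
f 36 35 11
f 20 35 36
f 9 27 28
f 27 7 24
f 28 24 8
f 27 24 28
f 10 33 29
f 33 9 25
f 29 25 2
f 33 25 29
f 44 43 46
f 44 46 45
f 46 43 47
f 46 47 45
f 47 43 48
f 47 48 45
f 48 43 49
f 48 49 45
f 49 43 50
f 49 50 45
f 50 43 51
f 50 51 45
f 51 43 52
f 51 52 45
f 52 43 53
f 52 53 45
f 53 43 54
f 53 54 45
f 54 43 55
f 54 55 45
f 55 43 56
f 55 56 45
f 56 43 44
f 56 44 45
f 58 60 57
f 61 58 57
f 57 60 59
f 59 61 57
f 58 64 60
f 62 58 61
f 62 64 58
f 60 64 59
f 63 61 59
f 59 64 63
f 63 62 61
f 64 62 63



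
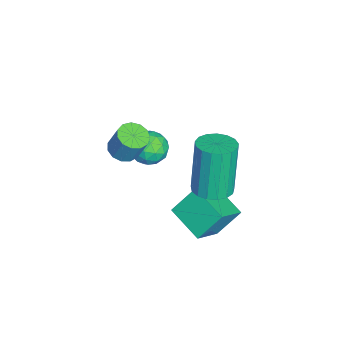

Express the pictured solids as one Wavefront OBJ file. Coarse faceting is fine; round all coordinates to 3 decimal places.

v 0.55 1.534 2.6
v 1.25 1.754 2.757
v 0.75 1.845 4.857
v 0.05 1.626 4.7
v 1.074 2.062 2.702
v 0.574 2.153 4.801
v 0.777 2.249 2.623
v 0.277 2.34 4.723
v 0.429 2.272 2.539
v -0.071 2.364 4.639
v 0.109 2.126 2.469
v -0.391 2.218 4.569
v -0.111 1.845 2.429
v -0.611 1.937 4.529
v -0.179 1.492 2.429
v -0.679 1.584 4.528
v -0.08 1.15 2.467
v -0.58 1.241 4.566
v 0.163 0.895 2.536
v -0.337 0.986 4.635
v 0.495 0.786 2.62
v -0.005 0.878 4.719
v 0.84 0.849 2.699
v 0.34 0.941 4.799
v 1.118 1.069 2.756
v 0.618 1.161 4.855
v 1.266 1.396 2.777
v 0.766 1.487 4.876
v -0.84 -1.675 3.183
v -0.254 -1.695 3.056
v -0.014 -1.305 4.111
v -0.6 -1.285 4.237
v -0.36 -1.387 2.967
v -0.12 -0.997 4.022
v -0.619 -1.17 2.946
v -0.379 -0.78 4.001
v -0.948 -1.114 3
v -0.707 -0.724 4.055
v -1.243 -1.235 3.112
v -1.002 -0.846 4.167
v -1.41 -1.497 3.247
v -1.169 -1.107 4.301
v -1.396 -1.815 3.361
v -1.155 -1.425 4.416
v -1.206 -2.088 3.418
v -0.965 -1.698 4.473
v -0.899 -2.23 3.401
v -0.659 -1.841 4.456
v -0.574 -2.196 3.315
v -0.334 -1.807 4.369
v -0.334 -1.997 3.186
v -0.093 -1.607 4.241
v -3.451 -0.901 0.795
v -2.794 -0.513 0.645
v -2.886 -1.487 1.755
v -2.229 -1.099 1.605
v -2.848 -0.721 1.885
v -3.198 -0.359 1.292
v -2.482 -1.641 1.108
v -2.832 -1.279 0.515
v -2.195 -0.97 0.838
v -2.422 -0.401 1.319
v -3.258 -1.599 1.081
v -3.485 -1.03 1.562
v -3.172 -0.656 0.636
v -2.508 -1.344 1.764
v -2.872 -1.123 1.929
v -2.486 -0.894 1.841
v -3.41 -0.565 1.016
v -3.024 -0.337 0.928
v -3.055 -0.459 1.657
v -2.656 -1.663 1.472
v -2.27 -1.435 1.384
v -3.194 -1.106 0.559
v -2.808 -0.877 0.471
v -2.625 -1.541 0.743
v -2.434 -0.696 0.661
v -2.102 -1.04 1.225
v -2.25 -1.359 0.933
v -2.456 -1.146 0.585
v -2.567 -0.362 0.944
v -2.235 -0.706 1.508
v -2.599 -0.484 1.673
v -2.804 -0.271 1.324
v -2.215 -0.63 1.057
v -3.445 -1.294 0.892
v -3.113 -1.638 1.456
v -2.876 -1.729 1.076
v -3.081 -1.516 0.727
v -3.578 -0.96 1.175
v -3.246 -1.304 1.739
v -3.224 -0.854 1.815
v -3.43 -0.641 1.467
v -3.465 -1.37 1.343
v -1.274 0.661 -0.542
v -0.265 0.041 0.26
v -1.592 1.483 0.494
v -0.583 0.863 1.296
v -0.257 1.677 -1.036
v 0.752 1.057 -0.234
v -0.575 2.499 -0
v 0.434 1.879 0.802
f 2 1 5
f 2 5 3
f 3 5 6
f 3 6 4
f 5 1 7
f 5 7 6
f 6 7 8
f 6 8 4
f 7 1 9
f 7 9 8
f 8 9 10
f 8 10 4
f 9 1 11
f 9 11 10
f 10 11 12
f 10 12 4
f 11 1 13
f 11 13 12
f 12 13 14
f 12 14 4
f 13 1 15
f 13 15 14
f 14 15 16
f 14 16 4
f 15 1 17
f 15 17 16
f 16 17 18
f 16 18 4
f 17 1 19
f 17 19 18
f 18 19 20
f 18 20 4
f 19 1 21
f 19 21 20
f 20 21 22
f 20 22 4
f 21 1 23
f 21 23 22
f 22 23 24
f 22 24 4
f 23 1 25
f 23 25 24
f 24 25 26
f 24 26 4
f 25 1 27
f 25 27 26
f 26 27 28
f 26 28 4
f 27 1 2
f 27 2 28
f 28 2 3
f 28 3 4
f 30 29 33
f 30 33 31
f 31 33 34
f 31 34 32
f 33 29 35
f 33 35 34
f 34 35 36
f 34 36 32
f 35 29 37
f 35 37 36
f 36 37 38
f 36 38 32
f 37 29 39
f 37 39 38
f 38 39 40
f 38 40 32
f 39 29 41
f 39 41 40
f 40 41 42
f 40 42 32
f 41 29 43
f 41 43 42
f 42 43 44
f 42 44 32
f 43 29 45
f 43 45 44
f 44 45 46
f 44 46 32
f 45 29 47
f 45 47 46
f 46 47 48
f 46 48 32
f 47 29 49
f 47 49 48
f 48 49 50
f 48 50 32
f 49 29 51
f 49 51 50
f 50 51 52
f 50 52 32
f 51 29 30
f 51 30 52
f 52 30 31
f 52 31 32
f 53 90 69
f 90 64 93
f 69 93 58
f 90 93 69
f 53 69 65
f 69 58 70
f 65 70 54
f 69 70 65
f 53 65 74
f 65 54 75
f 74 75 60
f 65 75 74
f 53 74 86
f 74 60 89
f 86 89 63
f 74 89 86
f 53 86 90
f 86 63 94
f 90 94 64
f 86 94 90
f 54 70 81
f 70 58 84
f 81 84 62
f 70 84 81
f 58 93 71
f 93 64 92
f 71 92 57
f 93 92 71
f 64 94 91
f 94 63 87
f 91 87 55
f 94 87 91
f 63 89 88
f 89 60 76
f 88 76 59
f 89 76 88
f 60 75 80
f 75 54 77
f 80 77 61
f 75 77 80
f 56 82 68
f 82 62 83
f 68 83 57
f 82 83 68
f 56 68 66
f 68 57 67
f 66 67 55
f 68 67 66
f 56 66 73
f 66 55 72
f 73 72 59
f 66 72 73
f 56 73 78
f 73 59 79
f 78 79 61
f 73 79 78
f 56 78 82
f 78 61 85
f 82 85 62
f 78 85 82
f 57 83 71
f 83 62 84
f 71 84 58
f 83 84 71
f 55 67 91
f 67 57 92
f 91 92 64
f 67 92 91
f 59 72 88
f 72 55 87
f 88 87 63
f 72 87 88
f 61 79 80
f 79 59 76
f 80 76 60
f 79 76 80
f 62 85 81
f 85 61 77
f 81 77 54
f 85 77 81
f 96 98 95
f 99 96 95
f 95 98 97
f 97 99 95
f 96 102 98
f 100 96 99
f 100 102 96
f 98 102 97
f 101 99 97
f 97 102 101
f 101 100 99
f 102 100 101



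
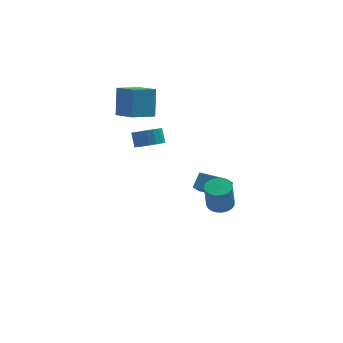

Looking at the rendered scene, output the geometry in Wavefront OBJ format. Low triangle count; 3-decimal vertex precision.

v 3.041 2.229 -3.809
v 3.463 2.985 -3.022
v 1.459 3.237 -3.928
v 1.881 3.993 -3.141
v 3.439 2.767 -4.539
v 3.861 3.523 -3.752
v 1.857 3.775 -4.658
v 2.279 4.531 -3.871
v -3.046 3.188 2.56
v -2.979 4.095 4.296
v -1.714 3.968 2.101
v -1.647 4.874 3.838
v -2.093 1.926 3.182
v -2.026 2.832 4.919
v -0.761 2.705 2.724
v -0.694 3.612 4.46
v 2.806 -3.495 -0.412
v 3.511 -3.163 -0.277
v 3.358 -3.534 1.427
v 2.654 -3.865 1.292
v 3.322 -2.922 -0.241
v 3.17 -3.292 1.463
v 3.056 -2.767 -0.231
v 2.903 -3.138 1.472
v 2.751 -2.724 -0.249
v 2.599 -3.094 1.455
v 2.455 -2.797 -0.292
v 2.302 -3.168 1.412
v 2.212 -2.977 -0.352
v 2.06 -3.348 1.351
v 2.06 -3.236 -0.422
v 1.907 -3.607 1.281
v 2.021 -3.534 -0.491
v 1.869 -3.905 1.213
v 2.102 -3.826 -0.547
v 1.949 -4.197 1.157
v 2.29 -4.068 -0.583
v 2.138 -4.438 1.121
v 2.557 -4.222 -0.592
v 2.404 -4.593 1.111
v 2.861 -4.266 -0.575
v 2.709 -4.636 1.129
v 3.158 -4.192 -0.532
v 3.005 -4.563 1.172
v 3.4 -4.012 -0.471
v 3.248 -4.383 1.232
v 3.553 -3.753 -0.401
v 3.4 -4.124 1.302
v 3.591 -3.455 -0.333
v 3.439 -3.826 1.371
v -1.07 0.462 1.796
v -0.215 0.346 2.053
v -0.395 0.902 2.902
v -1.25 1.018 2.644
v -0.198 0.683 1.836
v -0.378 1.238 2.685
v -0.354 0.976 1.612
v -0.534 1.531 2.46
v -0.651 1.167 1.424
v -0.831 1.722 2.272
v -1.032 1.218 1.309
v -1.212 1.774 2.158
v -1.42 1.12 1.291
v -1.6 1.676 2.139
v -1.738 0.892 1.373
v -1.918 1.447 2.221
v -1.925 0.578 1.538
v -2.105 1.134 2.387
v -1.942 0.242 1.755
v -2.122 0.797 2.604
v -1.786 -0.051 1.98
v -1.966 0.504 2.828
v -1.489 -0.242 2.168
v -1.669 0.313 3.016
v -1.108 -0.294 2.282
v -1.288 0.262 3.131
v -0.72 -0.196 2.301
v -0.9 0.36 3.149
v -0.402 0.033 2.219
v -0.582 0.588 3.067
f 2 4 1
f 5 2 1
f 1 4 3
f 3 5 1
f 2 8 4
f 6 2 5
f 6 8 2
f 4 8 3
f 7 5 3
f 3 8 7
f 7 6 5
f 8 6 7
f 10 12 9
f 13 10 9
f 9 12 11
f 11 13 9
f 10 16 12
f 14 10 13
f 14 16 10
f 12 16 11
f 15 13 11
f 11 16 15
f 15 14 13
f 16 14 15
f 18 17 21
f 18 21 19
f 19 21 22
f 19 22 20
f 21 17 23
f 21 23 22
f 22 23 24
f 22 24 20
f 23 17 25
f 23 25 24
f 24 25 26
f 24 26 20
f 25 17 27
f 25 27 26
f 26 27 28
f 26 28 20
f 27 17 29
f 27 29 28
f 28 29 30
f 28 30 20
f 29 17 31
f 29 31 30
f 30 31 32
f 30 32 20
f 31 17 33
f 31 33 32
f 32 33 34
f 32 34 20
f 33 17 35
f 33 35 34
f 34 35 36
f 34 36 20
f 35 17 37
f 35 37 36
f 36 37 38
f 36 38 20
f 37 17 39
f 37 39 38
f 38 39 40
f 38 40 20
f 39 17 41
f 39 41 40
f 40 41 42
f 40 42 20
f 41 17 43
f 41 43 42
f 42 43 44
f 42 44 20
f 43 17 45
f 43 45 44
f 44 45 46
f 44 46 20
f 45 17 47
f 45 47 46
f 46 47 48
f 46 48 20
f 47 17 49
f 47 49 48
f 48 49 50
f 48 50 20
f 49 17 18
f 49 18 50
f 50 18 19
f 50 19 20
f 52 51 55
f 52 55 53
f 53 55 56
f 53 56 54
f 55 51 57
f 55 57 56
f 56 57 58
f 56 58 54
f 57 51 59
f 57 59 58
f 58 59 60
f 58 60 54
f 59 51 61
f 59 61 60
f 60 61 62
f 60 62 54
f 61 51 63
f 61 63 62
f 62 63 64
f 62 64 54
f 63 51 65
f 63 65 64
f 64 65 66
f 64 66 54
f 65 51 67
f 65 67 66
f 66 67 68
f 66 68 54
f 67 51 69
f 67 69 68
f 68 69 70
f 68 70 54
f 69 51 71
f 69 71 70
f 70 71 72
f 70 72 54
f 71 51 73
f 71 73 72
f 72 73 74
f 72 74 54
f 73 51 75
f 73 75 74
f 74 75 76
f 74 76 54
f 75 51 77
f 75 77 76
f 76 77 78
f 76 78 54
f 77 51 79
f 77 79 78
f 78 79 80
f 78 80 54
f 79 51 52
f 79 52 80
f 80 52 53
f 80 53 54



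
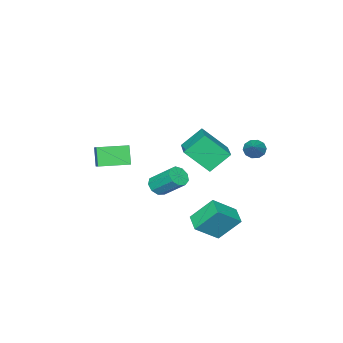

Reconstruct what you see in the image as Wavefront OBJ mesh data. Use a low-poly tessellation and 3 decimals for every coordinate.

v -4.536 3.496 2.974
v -4.001 3.232 2.57
v -3.384 4.344 3.946
v -4.133 3.617 2.39
v -4.418 3.956 2.433
v -4.749 4.118 2.682
v -4.998 4.043 3.043
v -5.071 3.759 3.377
v -4.939 3.374 3.558
v -4.654 3.036 3.515
v -4.323 2.873 3.266
v -4.074 2.948 2.905
v 0.298 0.094 0.423
v 1.044 0.273 0.367
v 0.789 1.746 1.681
v 0.042 1.566 1.737
v 0.767 0.544 0.01
v 0.511 2.016 1.324
v 0.27 0.604 -0.154
v 0.014 2.076 1.161
v -0.214 0.425 -0.047
v -0.47 1.897 1.267
v -0.459 0.091 0.279
v -0.714 1.564 1.593
v -0.349 -0.241 0.672
v -0.604 1.231 1.987
v 0.063 -0.417 0.949
v -0.192 1.056 2.264
v 0.585 -0.354 0.98
v 0.33 1.119 2.294
v 0.973 -0.081 0.75
v 0.717 1.391 2.064
v -2.935 2.752 3.453
v -2.06 1.452 4.939
v -1.542 4.289 3.977
v -0.667 2.989 5.463
v -1.793 2.131 2.237
v -0.918 0.831 3.723
v -0.4 3.668 2.761
v 0.475 2.368 4.247
v 0.769 -4.836 0.351
v 0.338 -5.404 1.637
v -0.816 -3.601 0.366
v -1.247 -4.169 1.651
v 1.747 -3.591 1.229
v 1.316 -4.159 2.514
v 0.162 -2.356 1.243
v -0.269 -2.924 2.529
v -1.784 2.71 -2.957
v -2.66 3.755 -1.426
v -1.113 3.75 -3.283
v -1.989 4.795 -1.753
v -0.311 2.145 -1.727
v -1.187 3.19 -0.197
v 0.36 3.185 -2.054
v -0.516 4.23 -0.523
f 2 1 4
f 2 4 3
f 4 1 5
f 4 5 3
f 5 1 6
f 5 6 3
f 6 1 7
f 6 7 3
f 7 1 8
f 7 8 3
f 8 1 9
f 8 9 3
f 9 1 10
f 9 10 3
f 10 1 11
f 10 11 3
f 11 1 12
f 11 12 3
f 12 1 2
f 12 2 3
f 14 13 17
f 14 17 15
f 15 17 18
f 15 18 16
f 17 13 19
f 17 19 18
f 18 19 20
f 18 20 16
f 19 13 21
f 19 21 20
f 20 21 22
f 20 22 16
f 21 13 23
f 21 23 22
f 22 23 24
f 22 24 16
f 23 13 25
f 23 25 24
f 24 25 26
f 24 26 16
f 25 13 27
f 25 27 26
f 26 27 28
f 26 28 16
f 27 13 29
f 27 29 28
f 28 29 30
f 28 30 16
f 29 13 31
f 29 31 30
f 30 31 32
f 30 32 16
f 31 13 14
f 31 14 32
f 32 14 15
f 32 15 16
f 34 36 33
f 37 34 33
f 33 36 35
f 35 37 33
f 34 40 36
f 38 34 37
f 38 40 34
f 36 40 35
f 39 37 35
f 35 40 39
f 39 38 37
f 40 38 39
f 42 44 41
f 45 42 41
f 41 44 43
f 43 45 41
f 42 48 44
f 46 42 45
f 46 48 42
f 44 48 43
f 47 45 43
f 43 48 47
f 47 46 45
f 48 46 47
f 50 52 49
f 53 50 49
f 49 52 51
f 51 53 49
f 50 56 52
f 54 50 53
f 54 56 50
f 52 56 51
f 55 53 51
f 51 56 55
f 55 54 53
f 56 54 55



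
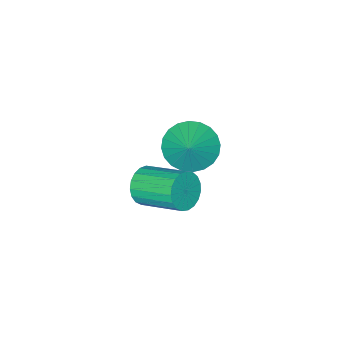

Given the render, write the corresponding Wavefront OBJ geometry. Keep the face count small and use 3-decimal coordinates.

v -2.821 1.364 1.749
v -2.302 0.529 1.931
v -2.159 1.956 2.571
v -2.091 0.69 1.645
v -1.99 0.953 1.375
v -2.017 1.278 1.162
v -2.166 1.617 1.038
v -2.415 1.917 1.022
v -2.725 2.133 1.118
v -3.051 2.232 1.309
v -3.341 2.199 1.567
v -3.552 2.039 1.854
v -3.652 1.776 2.124
v -3.626 1.45 2.337
v -3.477 1.111 2.461
v -3.228 0.811 2.476
v -2.918 0.595 2.381
v -2.592 0.496 2.19
v -2.774 -0.956 -2.47
v -2.225 -1.084 -1.888
v -2.638 0.608 -1.128
v -3.186 0.736 -1.71
v -2.041 -0.932 -2.125
v -2.453 0.76 -1.366
v -1.984 -0.785 -2.423
v -2.396 0.907 -1.663
v -2.063 -0.667 -2.728
v -2.475 1.025 -1.968
v -2.265 -0.599 -2.989
v -2.677 1.093 -2.229
v -2.555 -0.593 -3.16
v -2.967 1.099 -2.4
v -2.883 -0.649 -3.212
v -3.295 1.043 -2.452
v -3.192 -0.759 -3.135
v -3.604 0.933 -2.375
v -3.429 -0.903 -2.944
v -3.841 0.789 -2.184
v -3.552 -1.056 -2.67
v -3.965 0.636 -1.91
v -3.541 -1.191 -2.362
v -3.954 0.501 -1.602
v -3.398 -1.286 -2.073
v -3.81 0.406 -1.313
v -3.146 -1.324 -1.852
v -3.558 0.368 -1.092
v -2.83 -1.298 -1.738
v -3.242 0.394 -0.978
v -2.505 -1.213 -1.751
v -2.917 0.479 -0.991
f 2 1 4
f 2 4 3
f 4 1 5
f 4 5 3
f 5 1 6
f 5 6 3
f 6 1 7
f 6 7 3
f 7 1 8
f 7 8 3
f 8 1 9
f 8 9 3
f 9 1 10
f 9 10 3
f 10 1 11
f 10 11 3
f 11 1 12
f 11 12 3
f 12 1 13
f 12 13 3
f 13 1 14
f 13 14 3
f 14 1 15
f 14 15 3
f 15 1 16
f 15 16 3
f 16 1 17
f 16 17 3
f 17 1 18
f 17 18 3
f 18 1 2
f 18 2 3
f 20 19 23
f 20 23 21
f 21 23 24
f 21 24 22
f 23 19 25
f 23 25 24
f 24 25 26
f 24 26 22
f 25 19 27
f 25 27 26
f 26 27 28
f 26 28 22
f 27 19 29
f 27 29 28
f 28 29 30
f 28 30 22
f 29 19 31
f 29 31 30
f 30 31 32
f 30 32 22
f 31 19 33
f 31 33 32
f 32 33 34
f 32 34 22
f 33 19 35
f 33 35 34
f 34 35 36
f 34 36 22
f 35 19 37
f 35 37 36
f 36 37 38
f 36 38 22
f 37 19 39
f 37 39 38
f 38 39 40
f 38 40 22
f 39 19 41
f 39 41 40
f 40 41 42
f 40 42 22
f 41 19 43
f 41 43 42
f 42 43 44
f 42 44 22
f 43 19 45
f 43 45 44
f 44 45 46
f 44 46 22
f 45 19 47
f 45 47 46
f 46 47 48
f 46 48 22
f 47 19 49
f 47 49 48
f 48 49 50
f 48 50 22
f 49 19 20
f 49 20 50
f 50 20 21
f 50 21 22



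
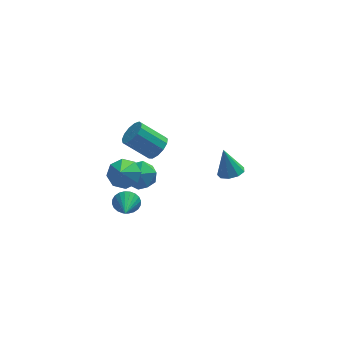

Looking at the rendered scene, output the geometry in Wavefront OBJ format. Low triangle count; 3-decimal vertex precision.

v -3.403 -0.091 -4.013
v -2.824 0.053 -3.34
v -3.697 -1.749 -3.407
v -3.125 0.159 -3.195
v -3.469 0.228 -3.174
v -3.803 0.248 -3.281
v -4.076 0.216 -3.5
v -4.247 0.138 -3.796
v -4.289 0.024 -4.126
v -4.196 -0.106 -4.439
v -3.983 -0.235 -4.686
v -3.682 -0.341 -4.832
v -3.338 -0.409 -4.852
v -3.004 -0.429 -4.745
v -2.731 -0.397 -4.527
v -2.56 -0.319 -4.23
v -2.518 -0.206 -3.9
v -2.61 -0.075 -3.588
v 2.9 -1.236 -0.741
v 3.736 -1.029 -0.617
v 2.5 -0.684 1.021
v 3.44 -0.559 -0.831
v 2.891 -0.406 -1.003
v 2.346 -0.642 -1.053
v 2.061 -1.155 -0.957
v 2.168 -1.706 -0.76
v 2.618 -2.037 -0.554
v 3.2 -1.994 -0.436
v 3.641 -1.595 -0.461
v -3.454 0.083 -1.633
v -2.379 0.414 -1.979
v -2.681 -1.014 -0.281
v -1.606 -0.683 -0.627
v -2.321 0.092 -0.102
v -2.798 0.77 -0.938
v -2.262 -1.37 -1.322
v -2.739 -0.692 -2.158
v -1.642 -0.484 -1.787
v -1.678 0.42 -1.033
v -3.382 -1.02 -1.227
v -3.418 -0.116 -0.473
v -1.723 -2.143 3.293
v -1.221 -2.474 3.964
v -2.696 -2.049 5.277
v -3.197 -1.717 4.607
v -1.108 -1.981 3.931
v -2.583 -1.555 5.244
v -1.19 -1.539 3.696
v -2.665 -1.114 5.009
v -1.441 -1.289 3.333
v -2.916 -0.863 4.646
v -1.781 -1.31 2.958
v -3.256 -0.885 4.271
v -2.103 -1.595 2.689
v -3.578 -1.17 4.002
v -2.304 -2.054 2.612
v -3.779 -1.629 3.925
v -2.32 -2.542 2.752
v -3.795 -2.117 4.065
v -2.147 -2.902 3.063
v -3.622 -2.477 4.376
v -1.838 -3.022 3.448
v -3.313 -2.596 4.761
v -1.494 -2.862 3.784
v -2.969 -2.437 5.097
v -3.628 -0.996 -0.111
v -2.58 -1.143 0.05
v -3.992 -2.124 1.231
v -2.881 -0.521 0.49
v -3.62 -0.178 0.579
v -4.363 -0.314 0.263
v -4.676 -0.85 -0.272
v -4.375 -1.471 -0.712
v -3.637 -1.815 -0.801
v -2.893 -1.679 -0.485
f 2 1 4
f 2 4 3
f 4 1 5
f 4 5 3
f 5 1 6
f 5 6 3
f 6 1 7
f 6 7 3
f 7 1 8
f 7 8 3
f 8 1 9
f 8 9 3
f 9 1 10
f 9 10 3
f 10 1 11
f 10 11 3
f 11 1 12
f 11 12 3
f 12 1 13
f 12 13 3
f 13 1 14
f 13 14 3
f 14 1 15
f 14 15 3
f 15 1 16
f 15 16 3
f 16 1 17
f 16 17 3
f 17 1 18
f 17 18 3
f 18 1 2
f 18 2 3
f 20 19 22
f 20 22 21
f 22 19 23
f 22 23 21
f 23 19 24
f 23 24 21
f 24 19 25
f 24 25 21
f 25 19 26
f 25 26 21
f 26 19 27
f 26 27 21
f 27 19 28
f 27 28 21
f 28 19 29
f 28 29 21
f 29 19 20
f 29 20 21
f 30 41 35
f 30 35 31
f 30 31 37
f 30 37 40
f 30 40 41
f 31 35 39
f 35 41 34
f 41 40 32
f 40 37 36
f 37 31 38
f 33 39 34
f 33 34 32
f 33 32 36
f 33 36 38
f 33 38 39
f 34 39 35
f 32 34 41
f 36 32 40
f 38 36 37
f 39 38 31
f 43 42 46
f 43 46 44
f 44 46 47
f 44 47 45
f 46 42 48
f 46 48 47
f 47 48 49
f 47 49 45
f 48 42 50
f 48 50 49
f 49 50 51
f 49 51 45
f 50 42 52
f 50 52 51
f 51 52 53
f 51 53 45
f 52 42 54
f 52 54 53
f 53 54 55
f 53 55 45
f 54 42 56
f 54 56 55
f 55 56 57
f 55 57 45
f 56 42 58
f 56 58 57
f 57 58 59
f 57 59 45
f 58 42 60
f 58 60 59
f 59 60 61
f 59 61 45
f 60 42 62
f 60 62 61
f 61 62 63
f 61 63 45
f 62 42 64
f 62 64 63
f 63 64 65
f 63 65 45
f 64 42 43
f 64 43 65
f 65 43 44
f 65 44 45
f 67 66 69
f 67 69 68
f 69 66 70
f 69 70 68
f 70 66 71
f 70 71 68
f 71 66 72
f 71 72 68
f 72 66 73
f 72 73 68
f 73 66 74
f 73 74 68
f 74 66 75
f 74 75 68
f 75 66 67
f 75 67 68



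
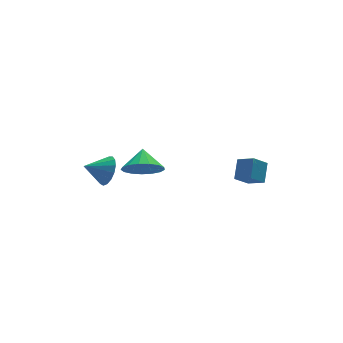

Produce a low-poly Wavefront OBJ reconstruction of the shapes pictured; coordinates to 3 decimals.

v 2.272 -2.861 -2.412
v 2.765 -2.087 -1.655
v 1.761 -2.091 -2.867
v 2.254 -1.317 -2.11
v 3.066 -2.723 -3.07
v 3.559 -1.949 -2.313
v 2.555 -1.953 -3.525
v 3.048 -1.179 -2.768
v -3.408 1.543 -3.347
v -3.005 1.832 -2.596
v -4.552 1.697 -2.793
v -3.068 2.192 -2.825
v -3.208 2.403 -3.173
v -3.394 2.417 -3.561
v -3.583 2.23 -3.901
v -3.733 1.886 -4.113
v -3.808 1.464 -4.15
v -3.791 1.059 -4.003
v -3.687 0.766 -3.705
v -3.519 0.65 -3.326
v -3.325 0.738 -2.951
v -3.151 1.011 -2.667
v -3.035 1.406 -2.539
v -2.377 -0.654 -1.991
v -1.362 -0.922 -2.139
v -2.023 0.274 -1.249
v -1.455 -0.589 -2.511
v -1.759 -0.271 -2.763
v -2.205 -0.041 -2.839
v -2.69 0.049 -2.72
v -3.103 -0.022 -2.435
v -3.35 -0.238 -2.048
v -3.374 -0.55 -1.648
v -3.169 -0.885 -1.327
v -2.783 -1.167 -1.158
v -2.304 -1.332 -1.18
v -1.841 -1.341 -1.388
v -1.501 -1.193 -1.734
f 2 4 1
f 5 2 1
f 1 4 3
f 3 5 1
f 2 8 4
f 6 2 5
f 6 8 2
f 4 8 3
f 7 5 3
f 3 8 7
f 7 6 5
f 8 6 7
f 10 9 12
f 10 12 11
f 12 9 13
f 12 13 11
f 13 9 14
f 13 14 11
f 14 9 15
f 14 15 11
f 15 9 16
f 15 16 11
f 16 9 17
f 16 17 11
f 17 9 18
f 17 18 11
f 18 9 19
f 18 19 11
f 19 9 20
f 19 20 11
f 20 9 21
f 20 21 11
f 21 9 22
f 21 22 11
f 22 9 23
f 22 23 11
f 23 9 10
f 23 10 11
f 25 24 27
f 25 27 26
f 27 24 28
f 27 28 26
f 28 24 29
f 28 29 26
f 29 24 30
f 29 30 26
f 30 24 31
f 30 31 26
f 31 24 32
f 31 32 26
f 32 24 33
f 32 33 26
f 33 24 34
f 33 34 26
f 34 24 35
f 34 35 26
f 35 24 36
f 35 36 26
f 36 24 37
f 36 37 26
f 37 24 38
f 37 38 26
f 38 24 25
f 38 25 26



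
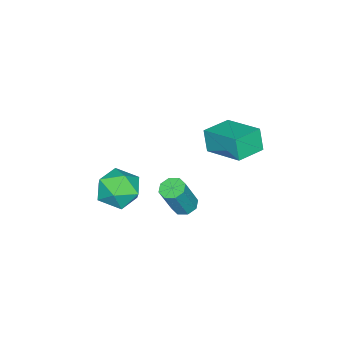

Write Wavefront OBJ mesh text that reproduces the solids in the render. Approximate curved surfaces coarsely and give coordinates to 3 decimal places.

v -0.533 -0.95 -0.818
v 0.067 -1.477 -1.684
v -1.307 -2.623 -0.336
v -0.707 -3.15 -1.202
v -0.136 -2.729 -0.262
v 0.342 -1.694 -0.56
v -1.582 -2.406 -1.46
v -1.104 -1.371 -1.758
v -0.582 -2.377 -2.081
v 0.312 -2.576 -1.34
v -1.552 -1.524 -0.68
v -0.658 -1.723 0.061
v -2.939 2.403 2.675
v -3.153 2.098 3.806
v -2.422 4.241 3.269
v -2.636 3.936 4.399
v -1.544 1.964 2.821
v -1.758 1.659 3.951
v -1.027 3.802 3.414
v -1.241 3.497 4.545
v -0.757 1.3 -0.662
v -0.394 0.834 -0.881
v 0.339 0.613 0.803
v -0.023 1.08 1.022
v -0.182 1.265 -0.917
v 0.552 1.045 0.767
v -0.306 1.717 -0.804
v 0.427 1.496 0.88
v -0.694 1.925 -0.607
v 0.039 1.704 1.077
v -1.119 1.767 -0.443
v -0.386 1.546 1.241
v -1.332 1.335 -0.407
v -0.598 1.115 1.277
v -1.207 0.884 -0.52
v -0.474 0.663 1.164
v -0.819 0.676 -0.717
v -0.086 0.455 0.967
f 1 12 6
f 1 6 2
f 1 2 8
f 1 8 11
f 1 11 12
f 2 6 10
f 6 12 5
f 12 11 3
f 11 8 7
f 8 2 9
f 4 10 5
f 4 5 3
f 4 3 7
f 4 7 9
f 4 9 10
f 5 10 6
f 3 5 12
f 7 3 11
f 9 7 8
f 10 9 2
f 14 16 13
f 17 14 13
f 13 16 15
f 15 17 13
f 14 20 16
f 18 14 17
f 18 20 14
f 16 20 15
f 19 17 15
f 15 20 19
f 19 18 17
f 20 18 19
f 22 21 25
f 22 25 23
f 23 25 26
f 23 26 24
f 25 21 27
f 25 27 26
f 26 27 28
f 26 28 24
f 27 21 29
f 27 29 28
f 28 29 30
f 28 30 24
f 29 21 31
f 29 31 30
f 30 31 32
f 30 32 24
f 31 21 33
f 31 33 32
f 32 33 34
f 32 34 24
f 33 21 35
f 33 35 34
f 34 35 36
f 34 36 24
f 35 21 37
f 35 37 36
f 36 37 38
f 36 38 24
f 37 21 22
f 37 22 38
f 38 22 23
f 38 23 24



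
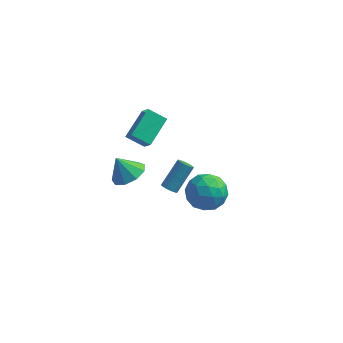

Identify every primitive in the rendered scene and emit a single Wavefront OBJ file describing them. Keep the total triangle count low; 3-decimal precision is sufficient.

v -2.076 -1.333 -0.544
v -1.397 -2.011 -0.143
v -2.784 -1.327 0.664
v -1.179 -1.346 -0.018
v -1.38 -0.674 -0.14
v -1.907 -0.311 -0.45
v -2.513 -0.426 -0.805
v -2.915 -0.965 -1.037
v -2.924 -1.677 -1.039
v -2.536 -2.227 -0.809
v -1.933 -2.359 -0.455
v -3.53 2.469 -1.302
v -2.978 1.906 -0.425
v -3.112 4.216 -0.445
v -2.559 3.653 0.432
v -2.441 2.527 -1.952
v -1.888 1.964 -1.075
v -2.022 4.274 -1.095
v -1.47 3.711 -0.218
v 1.935 -3.354 2.097
v 2.917 -3.066 2.701
v 3.003 -4.314 0.819
v 3.985 -4.026 1.423
v 3.201 -4.786 1.891
v 2.541 -4.193 2.681
v 3.379 -3.187 0.839
v 2.719 -2.594 1.629
v 3.81 -2.963 1.923
v 3.699 -3.951 2.574
v 2.221 -3.429 0.946
v 2.11 -4.417 1.597
v 2.333 -3.125 2.511
v 3.587 -4.255 1.009
v 3.126 -4.701 1.284
v 3.704 -4.532 1.639
v 2.111 -3.788 2.5
v 2.689 -3.619 2.855
v 2.855 -4.63 2.379
v 3.231 -3.761 0.665
v 3.809 -3.592 1.02
v 2.216 -2.848 1.881
v 2.794 -2.679 2.236
v 3.065 -2.75 1.141
v 3.434 -2.896 2.409
v 4.062 -3.461 1.658
v 3.706 -2.967 1.314
v 3.318 -2.618 1.779
v 3.37 -3.477 2.791
v 3.997 -4.041 2.04
v 3.536 -4.488 2.315
v 3.148 -4.139 2.78
v 3.894 -3.416 2.334
v 1.923 -3.339 1.48
v 2.55 -3.903 0.729
v 2.772 -3.241 0.74
v 2.384 -2.892 1.205
v 1.858 -3.919 1.862
v 2.486 -4.484 1.111
v 2.602 -4.762 1.741
v 2.214 -4.413 2.206
v 2.026 -3.964 1.186
v -0.303 0.324 -3.058
v 0.023 0.532 -3.391
v 0.609 1.723 -2.074
v 0.283 1.516 -1.742
v -0.151 0.65 -3.421
v 0.435 1.841 -2.104
v -0.351 0.711 -3.387
v 0.235 1.903 -2.07
v -0.543 0.706 -3.297
v 0.043 1.897 -1.98
v -0.693 0.635 -3.165
v -0.107 1.826 -1.849
v -0.776 0.51 -3.016
v -0.19 1.701 -1.699
v -0.777 0.353 -2.873
v -0.191 1.544 -1.556
v -0.696 0.191 -2.763
v -0.11 1.382 -1.446
v -0.547 0.052 -2.703
v 0.039 1.243 -1.386
v -0.356 -0.04 -2.705
v 0.23 1.152 -1.388
v -0.156 -0.069 -2.769
v 0.43 1.123 -1.452
v 0.019 -0.029 -2.882
v 0.605 1.162 -1.565
v 0.138 0.071 -3.026
v 0.724 1.262 -1.709
v 0.181 0.215 -3.175
v 0.767 1.406 -1.858
v 0.14 0.378 -3.304
v 0.726 1.569 -1.988
f 2 1 4
f 2 4 3
f 4 1 5
f 4 5 3
f 5 1 6
f 5 6 3
f 6 1 7
f 6 7 3
f 7 1 8
f 7 8 3
f 8 1 9
f 8 9 3
f 9 1 10
f 9 10 3
f 10 1 11
f 10 11 3
f 11 1 2
f 11 2 3
f 13 15 12
f 16 13 12
f 12 15 14
f 14 16 12
f 13 19 15
f 17 13 16
f 17 19 13
f 15 19 14
f 18 16 14
f 14 19 18
f 18 17 16
f 19 17 18
f 20 57 36
f 57 31 60
f 36 60 25
f 57 60 36
f 20 36 32
f 36 25 37
f 32 37 21
f 36 37 32
f 20 32 41
f 32 21 42
f 41 42 27
f 32 42 41
f 20 41 53
f 41 27 56
f 53 56 30
f 41 56 53
f 20 53 57
f 53 30 61
f 57 61 31
f 53 61 57
f 21 37 48
f 37 25 51
f 48 51 29
f 37 51 48
f 25 60 38
f 60 31 59
f 38 59 24
f 60 59 38
f 31 61 58
f 61 30 54
f 58 54 22
f 61 54 58
f 30 56 55
f 56 27 43
f 55 43 26
f 56 43 55
f 27 42 47
f 42 21 44
f 47 44 28
f 42 44 47
f 23 49 35
f 49 29 50
f 35 50 24
f 49 50 35
f 23 35 33
f 35 24 34
f 33 34 22
f 35 34 33
f 23 33 40
f 33 22 39
f 40 39 26
f 33 39 40
f 23 40 45
f 40 26 46
f 45 46 28
f 40 46 45
f 23 45 49
f 45 28 52
f 49 52 29
f 45 52 49
f 24 50 38
f 50 29 51
f 38 51 25
f 50 51 38
f 22 34 58
f 34 24 59
f 58 59 31
f 34 59 58
f 26 39 55
f 39 22 54
f 55 54 30
f 39 54 55
f 28 46 47
f 46 26 43
f 47 43 27
f 46 43 47
f 29 52 48
f 52 28 44
f 48 44 21
f 52 44 48
f 63 62 66
f 63 66 64
f 64 66 67
f 64 67 65
f 66 62 68
f 66 68 67
f 67 68 69
f 67 69 65
f 68 62 70
f 68 70 69
f 69 70 71
f 69 71 65
f 70 62 72
f 70 72 71
f 71 72 73
f 71 73 65
f 72 62 74
f 72 74 73
f 73 74 75
f 73 75 65
f 74 62 76
f 74 76 75
f 75 76 77
f 75 77 65
f 76 62 78
f 76 78 77
f 77 78 79
f 77 79 65
f 78 62 80
f 78 80 79
f 79 80 81
f 79 81 65
f 80 62 82
f 80 82 81
f 81 82 83
f 81 83 65
f 82 62 84
f 82 84 83
f 83 84 85
f 83 85 65
f 84 62 86
f 84 86 85
f 85 86 87
f 85 87 65
f 86 62 88
f 86 88 87
f 87 88 89
f 87 89 65
f 88 62 90
f 88 90 89
f 89 90 91
f 89 91 65
f 90 62 92
f 90 92 91
f 91 92 93
f 91 93 65
f 92 62 63
f 92 63 93
f 93 63 64
f 93 64 65



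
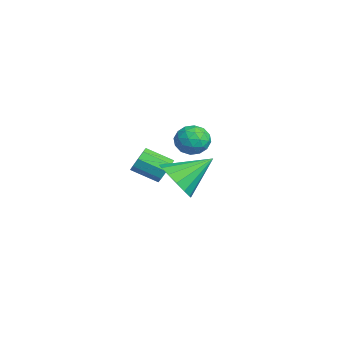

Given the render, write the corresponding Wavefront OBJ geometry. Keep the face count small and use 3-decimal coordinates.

v -1.804 -3.045 0.052
v -1.478 -2.885 0.567
v -1.87 -3.935 1.142
v -2.196 -4.095 0.628
v -1.877 -2.723 0.589
v -2.269 -3.774 1.165
v -2.242 -2.713 0.36
v -2.634 -3.763 0.936
v -2.402 -2.857 -0.013
v -2.794 -3.908 0.563
v -2.282 -3.09 -0.355
v -2.674 -4.14 0.22
v -1.939 -3.301 -0.507
v -2.331 -4.351 0.068
v -1.532 -3.393 -0.397
v -1.924 -4.443 0.178
v -1.253 -3.321 -0.077
v -1.645 -4.372 0.499
v -1.231 -3.121 0.304
v -1.623 -4.171 0.879
v -0.98 -2.552 2.444
v -0.643 -2.132 2.976
v -0.017 -2.388 1.704
v 0.32 -1.968 2.236
v 0.23 -2.713 2.342
v -0.365 -2.813 2.799
v -0.295 -1.707 1.881
v -0.89 -1.807 2.338
v -0.219 -1.609 2.628
v 0.105 -2.231 2.913
v -0.765 -2.289 1.767
v -0.441 -2.911 2.052
v -0.896 -2.356 2.775
v 0.236 -2.164 1.905
v 0.183 -2.602 1.968
v 0.381 -2.355 2.28
v -0.733 -2.757 2.671
v -0.534 -2.51 2.984
v -0.021 -2.851 2.611
v -0.126 -2.01 1.696
v 0.073 -1.763 2.009
v -1.041 -2.165 2.4
v -0.843 -1.918 2.712
v -0.639 -1.669 2.069
v -0.449 -1.802 2.883
v 0.117 -1.706 2.448
v -0.244 -1.552 2.239
v -0.594 -1.612 2.508
v -0.258 -2.168 3.05
v 0.308 -2.072 2.616
v 0.255 -2.509 2.678
v -0.095 -2.568 2.947
v -0.009 -1.861 2.846
v -0.968 -2.448 2.064
v -0.402 -2.352 1.63
v -0.565 -1.952 1.733
v -0.915 -2.011 2.002
v -0.777 -2.814 2.232
v -0.211 -2.718 1.797
v -0.066 -2.908 2.172
v -0.416 -2.968 2.441
v -0.651 -2.659 1.834
v 2.591 -3.391 1.575
v 3.529 -3.204 1.492
v 2.389 -1.949 2.545
v 3.317 -2.974 1.106
v 2.91 -2.856 0.845
v 2.418 -2.881 0.78
v 1.973 -3.043 0.929
v 1.692 -3.298 1.25
v 1.653 -3.579 1.659
v 1.865 -3.809 2.045
v 2.271 -3.927 2.305
v 2.763 -3.901 2.37
v 3.209 -3.74 2.222
v 3.489 -3.484 1.9
f 2 1 5
f 2 5 3
f 3 5 6
f 3 6 4
f 5 1 7
f 5 7 6
f 6 7 8
f 6 8 4
f 7 1 9
f 7 9 8
f 8 9 10
f 8 10 4
f 9 1 11
f 9 11 10
f 10 11 12
f 10 12 4
f 11 1 13
f 11 13 12
f 12 13 14
f 12 14 4
f 13 1 15
f 13 15 14
f 14 15 16
f 14 16 4
f 15 1 17
f 15 17 16
f 16 17 18
f 16 18 4
f 17 1 19
f 17 19 18
f 18 19 20
f 18 20 4
f 19 1 2
f 19 2 20
f 20 2 3
f 20 3 4
f 21 58 37
f 58 32 61
f 37 61 26
f 58 61 37
f 21 37 33
f 37 26 38
f 33 38 22
f 37 38 33
f 21 33 42
f 33 22 43
f 42 43 28
f 33 43 42
f 21 42 54
f 42 28 57
f 54 57 31
f 42 57 54
f 21 54 58
f 54 31 62
f 58 62 32
f 54 62 58
f 22 38 49
f 38 26 52
f 49 52 30
f 38 52 49
f 26 61 39
f 61 32 60
f 39 60 25
f 61 60 39
f 32 62 59
f 62 31 55
f 59 55 23
f 62 55 59
f 31 57 56
f 57 28 44
f 56 44 27
f 57 44 56
f 28 43 48
f 43 22 45
f 48 45 29
f 43 45 48
f 24 50 36
f 50 30 51
f 36 51 25
f 50 51 36
f 24 36 34
f 36 25 35
f 34 35 23
f 36 35 34
f 24 34 41
f 34 23 40
f 41 40 27
f 34 40 41
f 24 41 46
f 41 27 47
f 46 47 29
f 41 47 46
f 24 46 50
f 46 29 53
f 50 53 30
f 46 53 50
f 25 51 39
f 51 30 52
f 39 52 26
f 51 52 39
f 23 35 59
f 35 25 60
f 59 60 32
f 35 60 59
f 27 40 56
f 40 23 55
f 56 55 31
f 40 55 56
f 29 47 48
f 47 27 44
f 48 44 28
f 47 44 48
f 30 53 49
f 53 29 45
f 49 45 22
f 53 45 49
f 64 63 66
f 64 66 65
f 66 63 67
f 66 67 65
f 67 63 68
f 67 68 65
f 68 63 69
f 68 69 65
f 69 63 70
f 69 70 65
f 70 63 71
f 70 71 65
f 71 63 72
f 71 72 65
f 72 63 73
f 72 73 65
f 73 63 74
f 73 74 65
f 74 63 75
f 74 75 65
f 75 63 76
f 75 76 65
f 76 63 64
f 76 64 65

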